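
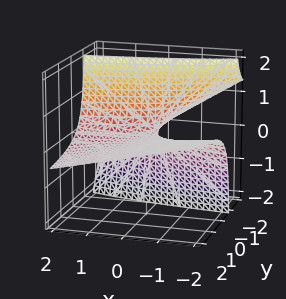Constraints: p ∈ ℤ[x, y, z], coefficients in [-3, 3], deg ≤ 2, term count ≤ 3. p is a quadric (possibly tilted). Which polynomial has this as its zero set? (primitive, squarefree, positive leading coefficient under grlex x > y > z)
Degree: the shape is more complex than any degree-1 surface, so deg p = 2.
Observable constraints: it meets the z-axis at z = 0 (among the integer gridlines); the visible x-axis segment lies entirely on the surface.
Assembling these constraints gives the stated polynomial. Check: (0, -2, 0) on the y-axis lies on the surface, and p(0, -2, 0) = 0. ✓

x*y + 3*y*z + 3*z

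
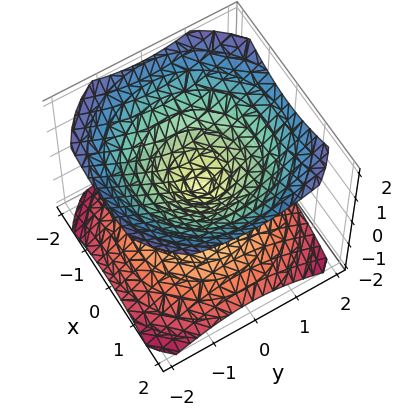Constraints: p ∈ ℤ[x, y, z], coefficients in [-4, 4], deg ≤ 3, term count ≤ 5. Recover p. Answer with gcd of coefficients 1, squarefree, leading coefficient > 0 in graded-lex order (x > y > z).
(a) The picture has 2 separate pieces. Treating them together as one polynomial.
(b) Degree: two nappes meeting at a single point; a quadric, so deg p = 2.
(c) Symmetries: the z ↦ −z reflection is a symmetry, so z appears only in even powers; every cross-section ⟂ z is a circle, so x, y appear only via x² + y².
(d) From the visible intercepts: a circular section at z = 1 has radius between 1 and 2; it crosses the x-axis at the gridline x = 0.
(e) Solving for integer coefficients yields p as stated.

2*x^2 + 2*y^2 - 3*z^2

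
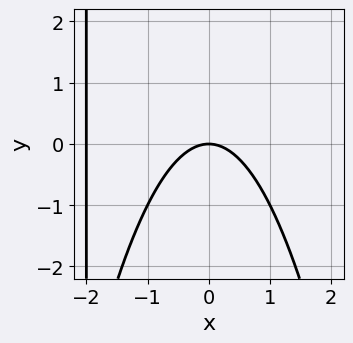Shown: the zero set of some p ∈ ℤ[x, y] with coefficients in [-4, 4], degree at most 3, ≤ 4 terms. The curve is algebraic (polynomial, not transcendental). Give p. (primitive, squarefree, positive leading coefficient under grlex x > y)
1. The degree is 3 — a generic line meets the curve in up to 3 points.
2. From the visible intercepts: it crosses the y-axis at the gridline y = 0; among the integer gridlines, it crosses the x-axis at x ∈ {-2, 0}.
3. Solving for integer coefficients yields p as stated.

x^3 + 2*x^2 + x*y + 2*y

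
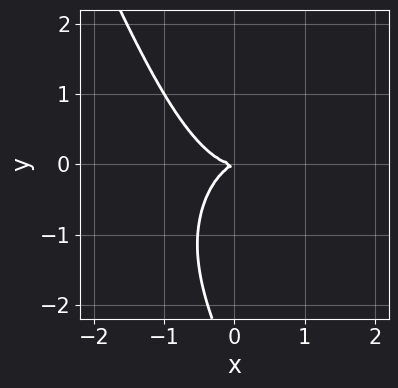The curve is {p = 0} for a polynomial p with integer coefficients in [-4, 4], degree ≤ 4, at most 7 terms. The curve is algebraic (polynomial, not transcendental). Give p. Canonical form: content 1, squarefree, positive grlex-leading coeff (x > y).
(a) Degree: a generic line meets the curve in up to 3 points, so deg p = 3.
(b) Against the integer gridlines: one x-axis crossing is at x = 0; it meets the y-axis at y = 0 (among the integer gridlines).
(c) Fitting integer coefficients to these (and the overall shape) gives p.

3*x^3 + 2*x*y^2 + y^3 - x*y + 3*y^2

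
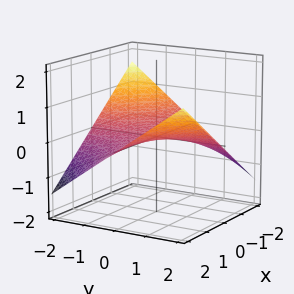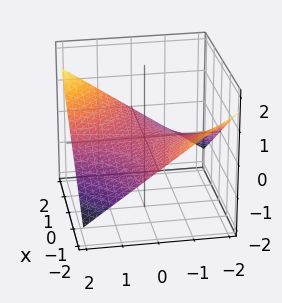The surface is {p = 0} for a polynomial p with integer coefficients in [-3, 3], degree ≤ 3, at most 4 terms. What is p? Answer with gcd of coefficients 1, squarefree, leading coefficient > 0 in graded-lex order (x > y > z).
x*y - 3*z

First, the degree is 2 — the shape is more complex than any degree-1 surface.
Next, reading off the gridlines: every point of the y-axis in the box is on the surface; it meets the z-axis at z = 0 (among the integer gridlines).
Finally, assembling these constraints gives the stated polynomial. Check: (1, 0, 0) on the x-axis lies on the surface, and p(1, 0, 0) = 0. ✓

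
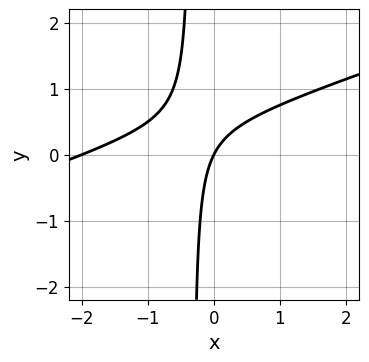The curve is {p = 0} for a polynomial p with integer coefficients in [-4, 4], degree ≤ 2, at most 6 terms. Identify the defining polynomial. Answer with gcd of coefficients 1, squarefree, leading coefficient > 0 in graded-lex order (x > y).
x^2 - 3*x*y + 2*x - y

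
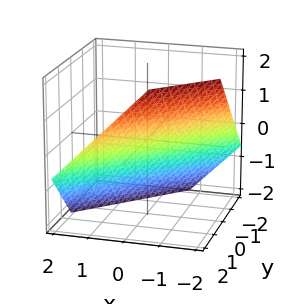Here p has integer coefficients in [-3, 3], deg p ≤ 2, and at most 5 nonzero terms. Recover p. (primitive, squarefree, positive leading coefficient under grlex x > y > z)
1. Degree: the surface is flat (a plane), so deg p = 1.
2. Solving for integer coefficients yields p as stated.

3*x - 3*y + 3*z + 2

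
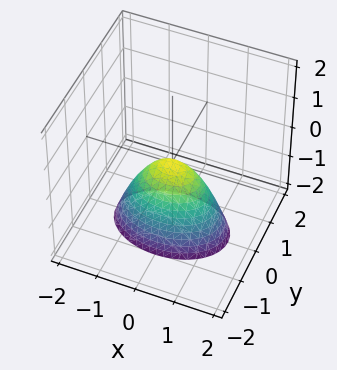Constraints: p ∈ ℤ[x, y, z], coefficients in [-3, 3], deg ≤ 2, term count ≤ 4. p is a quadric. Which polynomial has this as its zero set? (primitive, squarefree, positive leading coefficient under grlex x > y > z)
x^2 + 2*y^2 + z

(a) deg p = 2. A paraboloid; a quadric.
(b) Symmetries: it's symmetric under x → −x, forcing even powers of x; the y ↦ −y reflection is a symmetry, so y appears only in even powers.
(c) Observable constraints: it meets the z-axis at z = 0 (among the integer gridlines); it meets the y-axis at y = 0 (among the integer gridlines); it crosses the x-axis at the gridline x = 0.
(d) Solving for integer coefficients yields p as stated.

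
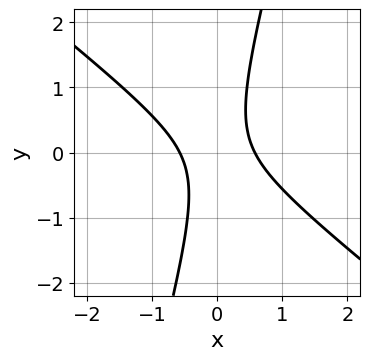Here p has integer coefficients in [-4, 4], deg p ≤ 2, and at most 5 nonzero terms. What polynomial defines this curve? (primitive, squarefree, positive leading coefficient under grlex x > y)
3*x^2 + 3*x*y - y^2 - 1

deg p = 2.
Checking where it meets the axes: it misses every integer gridline on the y-axis.
Together with the visible shape, these determine p as stated.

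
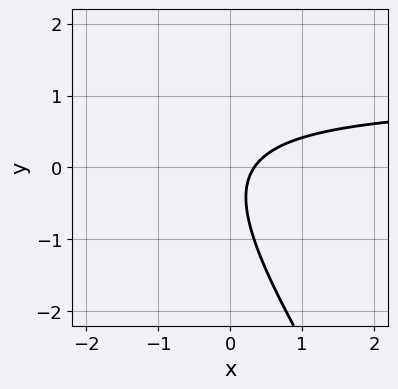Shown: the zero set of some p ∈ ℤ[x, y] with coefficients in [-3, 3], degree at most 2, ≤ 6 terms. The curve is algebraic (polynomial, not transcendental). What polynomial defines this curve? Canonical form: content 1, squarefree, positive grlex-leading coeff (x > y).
3*x*y + 2*y^2 - 3*x + y + 1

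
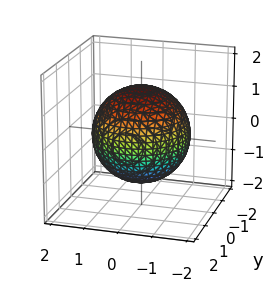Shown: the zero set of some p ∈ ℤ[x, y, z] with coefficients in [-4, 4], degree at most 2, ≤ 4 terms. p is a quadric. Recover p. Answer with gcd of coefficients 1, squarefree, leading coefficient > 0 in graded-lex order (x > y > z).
x^2 + y^2 + z^2 - 2

The degree is 2 — a closed, bounded, convex surface; a quadric.
Symmetries: rotational symmetry about the z-axis ⇒ p depends on x, y only through x² + y²; it's symmetric under z → −z, forcing even powers of z.
From the axis intercepts and sections: a circular section at z = -1 has radius exactly 1.
Solving for integer coefficients yields p as stated.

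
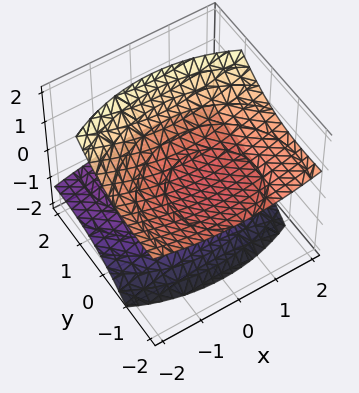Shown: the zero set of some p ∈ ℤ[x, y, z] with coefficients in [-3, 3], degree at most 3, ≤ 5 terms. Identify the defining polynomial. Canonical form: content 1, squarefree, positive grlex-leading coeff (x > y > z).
First, the picture has 2 separate pieces. They look like related sheets of one shape, so recover p as a whole.
Next, the degree is 2 — a generic line meets the surface in up to 2 points.
Then, checking where it meets the axes: it misses every integer gridline on the x-axis; it misses every integer gridline on the y-axis.
Finally, matching integer coefficients to the picture gives p.

x^2 + y^2 + 3*y*z - 3*z^2 + 2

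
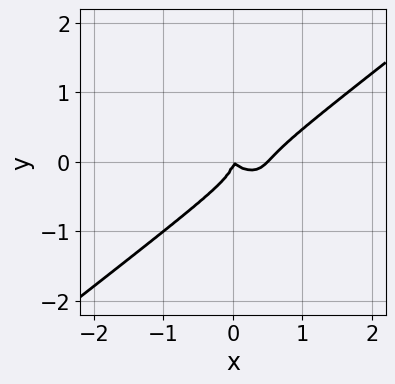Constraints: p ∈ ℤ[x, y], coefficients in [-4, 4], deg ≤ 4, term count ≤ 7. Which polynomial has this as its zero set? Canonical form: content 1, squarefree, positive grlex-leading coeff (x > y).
First, deg p = 3.
Then, from the visible intercepts: one x-axis crossing is at x = 0; it meets the y-axis at y = 0 (among the integer gridlines).
Finally, solving for integer coefficients yields p as stated.

2*x^3 - x*y^2 - 3*y^3 - x^2 - x*y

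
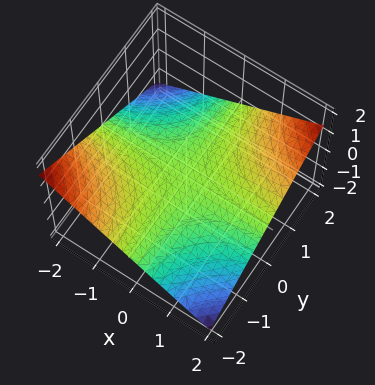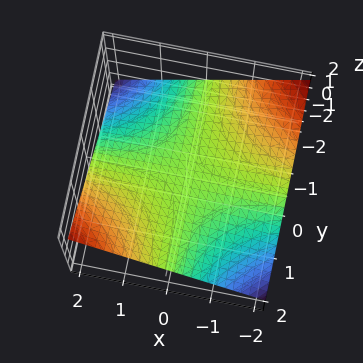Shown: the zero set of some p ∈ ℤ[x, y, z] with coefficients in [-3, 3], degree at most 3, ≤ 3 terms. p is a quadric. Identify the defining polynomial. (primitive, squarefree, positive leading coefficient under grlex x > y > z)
First, the degree is 2 — a saddle surface; a quadric.
Next, reading off the gridlines: every point of the x-axis in the box is on the surface; every point of the y-axis in the box is on the surface.
Finally, fitting integer coefficients to these (and the overall shape) gives p.

x*y - 3*z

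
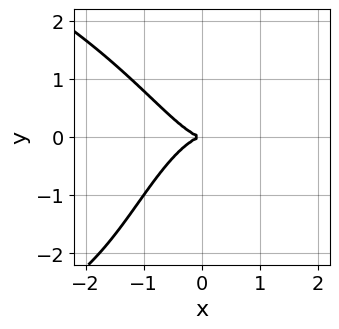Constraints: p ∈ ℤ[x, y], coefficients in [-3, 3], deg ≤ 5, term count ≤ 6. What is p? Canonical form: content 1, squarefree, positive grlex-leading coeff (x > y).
x^2*y^2 + 3*x^3 + y^3 + 3*y^2

deg p = 4.
Against the integer gridlines: one y-axis crossing is at y = 0; it meets the x-axis at x = 0 (among the integer gridlines).
Assembling these constraints gives the stated polynomial.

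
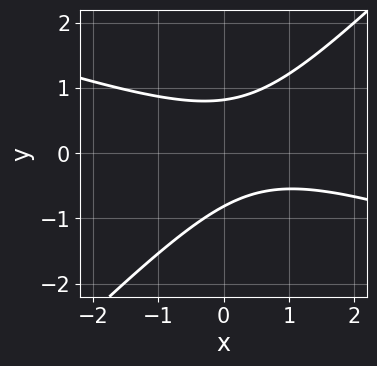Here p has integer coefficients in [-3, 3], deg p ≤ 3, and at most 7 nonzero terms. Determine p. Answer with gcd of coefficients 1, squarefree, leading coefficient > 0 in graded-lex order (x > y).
x^2 + 2*x*y - 3*y^2 - x + 2

The degree is 2 — the shape is more complex than any degree-1 curve.
Checking where it meets the axes: no x-intercept at any integer in the box.
These observations pin down the coefficients.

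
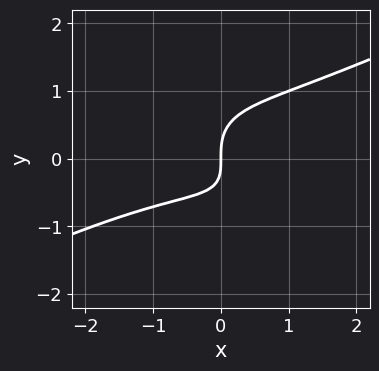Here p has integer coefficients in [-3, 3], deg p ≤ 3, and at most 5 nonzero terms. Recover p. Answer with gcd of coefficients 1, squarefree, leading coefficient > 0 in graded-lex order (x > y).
1. The degree is 3 — the shape is more complex than any degree-2 curve.
2. From the axis intercepts and sections: it crosses the y-axis at the gridline y = 0; one x-axis crossing is at x = 0.
3. Matching integer coefficients to the picture gives p.

x^3 - 3*x*y^2 - 3*y^3 + 2*x*y + 3*x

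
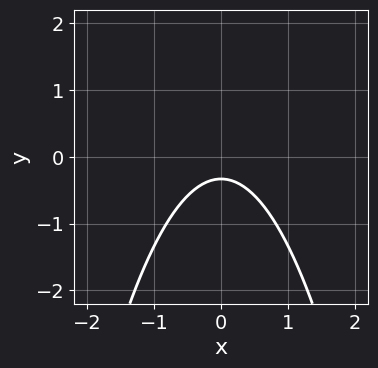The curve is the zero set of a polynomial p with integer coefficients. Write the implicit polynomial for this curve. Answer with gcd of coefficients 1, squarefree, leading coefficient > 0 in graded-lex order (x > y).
3*x^2 + 3*y + 1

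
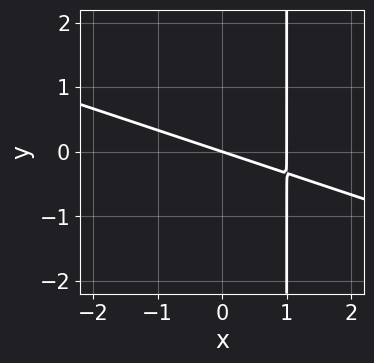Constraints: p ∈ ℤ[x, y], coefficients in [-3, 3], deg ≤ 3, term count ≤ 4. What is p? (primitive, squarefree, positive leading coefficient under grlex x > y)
The degree is 2 — the shape is more complex than any degree-1 curve.
Observable constraints: among the integer gridlines, it crosses the x-axis at x ∈ {0, 1}; it crosses the y-axis at the gridline y = 0.
Assembling these constraints gives the stated polynomial.

x^2 + 3*x*y - x - 3*y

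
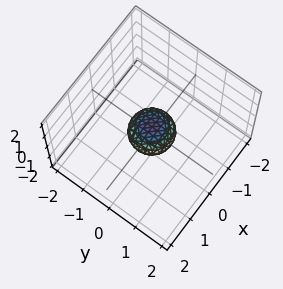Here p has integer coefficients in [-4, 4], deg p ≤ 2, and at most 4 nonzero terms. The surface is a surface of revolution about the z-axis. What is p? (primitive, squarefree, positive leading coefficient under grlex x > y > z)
The degree is 2 — the shape is more complex than any degree-1 surface.
Symmetries: rotational symmetry about the z-axis ⇒ p depends on x, y only through x² + y².
Observable constraints: a circular section at z = 0 has radius between 0 and 1.
Matching integer coefficients to the picture gives p.

2*x^2 + 2*y^2 + 3*z^2 - 1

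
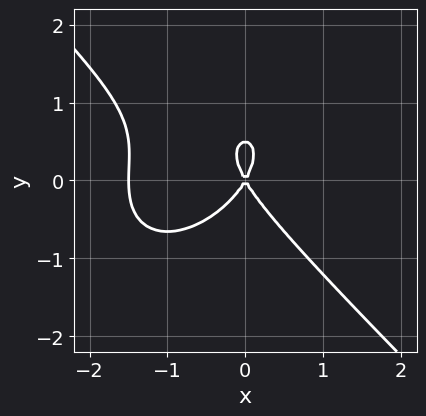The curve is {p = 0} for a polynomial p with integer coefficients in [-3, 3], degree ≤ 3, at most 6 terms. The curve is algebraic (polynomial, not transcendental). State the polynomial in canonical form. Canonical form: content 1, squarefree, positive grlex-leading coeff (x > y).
The degree is 3 — no degree-2 curve has this shape.
Against the integer gridlines: it meets the y-axis at y = 0 (among the integer gridlines); one x-axis crossing is at x = 0.
Assembling these constraints gives the stated polynomial.

2*x^3 + 2*y^3 + 3*x^2 - y^2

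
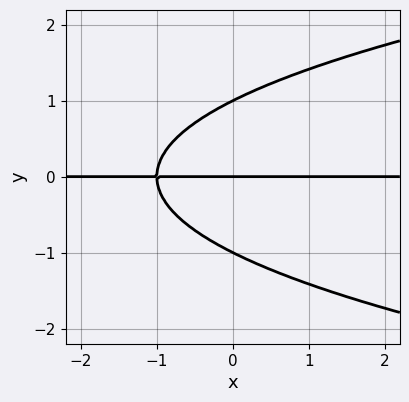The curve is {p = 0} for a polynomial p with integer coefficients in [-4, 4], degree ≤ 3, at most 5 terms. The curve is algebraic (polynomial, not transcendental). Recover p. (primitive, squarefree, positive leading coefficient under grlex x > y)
1. The degree is 3 — a generic line meets the curve in up to 3 points.
2. Checking where it meets the axes: every point of the x-axis in the box is on the curve; the y-axis gridline crossings are at y ∈ {-1, 0, 1}.
3. Together with the visible shape, these determine p as stated.

y^3 - x*y - y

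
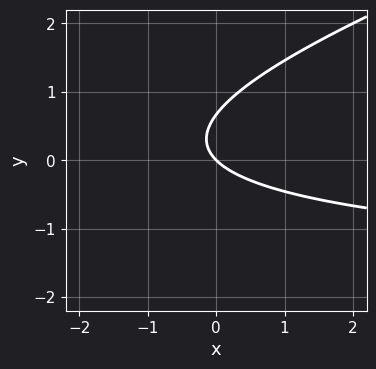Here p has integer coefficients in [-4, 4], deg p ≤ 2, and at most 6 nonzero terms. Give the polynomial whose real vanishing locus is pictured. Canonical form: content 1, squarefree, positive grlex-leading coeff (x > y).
First, the degree is 2 — the shape is more complex than any degree-1 curve.
Then, from the visible intercepts: it meets the y-axis at y = 0 (among the integer gridlines); it meets the x-axis at x = 0 (among the integer gridlines).
Finally, matching integer coefficients to the picture gives p.

x*y - 3*y^2 + 2*x + 2*y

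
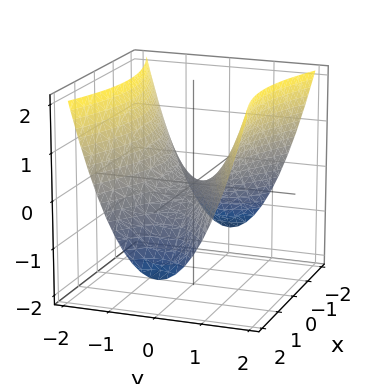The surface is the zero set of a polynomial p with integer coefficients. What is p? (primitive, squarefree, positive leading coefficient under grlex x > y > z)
x^2 - 3*y^2 + 3*z

1. Degree: a hyperbolic paraboloid; a quadric, so deg p = 2.
2. Symmetries: mirror symmetry y ↦ −y ⇒ only even powers of y; it's symmetric under x → −x, forcing even powers of x.
3. From the axis intercepts and sections: it meets the y-axis at y = 0 (among the integer gridlines); one x-axis crossing is at x = 0.
4. Putting this together gives p.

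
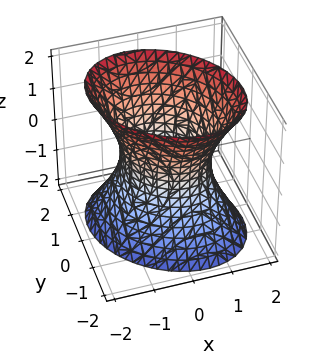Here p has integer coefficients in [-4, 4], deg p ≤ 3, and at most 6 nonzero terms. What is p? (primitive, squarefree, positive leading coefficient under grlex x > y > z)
(a) deg p = 2. A generic line meets the surface in up to 2 points.
(b) Observable constraints: among the integer gridlines, it crosses the y-axis at y ∈ {-1, 1}; it misses every integer gridline on the z-axis; among the integer gridlines, it crosses the x-axis at x ∈ {-1, 1}.
(c) These observations pin down the coefficients.

2*x^2 + x*y + 2*y^2 - z^2 - 2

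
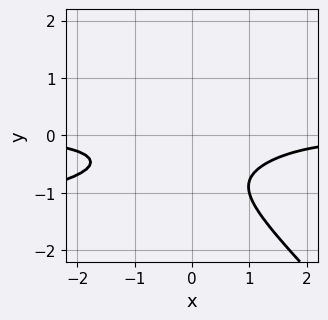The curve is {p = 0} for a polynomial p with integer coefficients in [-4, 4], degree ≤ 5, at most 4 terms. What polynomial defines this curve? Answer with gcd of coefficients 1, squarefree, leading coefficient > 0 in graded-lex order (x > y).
2*x*y^3 + 2*y^4 + x^2*y + 1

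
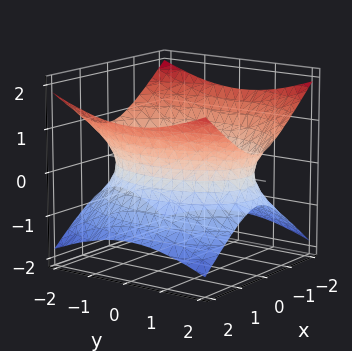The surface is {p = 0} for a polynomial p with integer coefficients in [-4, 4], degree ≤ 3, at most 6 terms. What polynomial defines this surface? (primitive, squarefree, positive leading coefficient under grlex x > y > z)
(a) Degree: an hourglass — one-sheet hyperboloid; a quadric, so deg p = 2.
(b) Symmetries: the y ↦ −y reflection is a symmetry, so y appears only in even powers; mirror symmetry z ↦ −z ⇒ only even powers of z; it's symmetric under x → −x, forcing even powers of x.
(c) Reading off the gridlines: no z-intercept at any integer in the box.
(d) Matching integer coefficients to the picture gives p.

2*x^2 + y^2 - 3*z^2 - 3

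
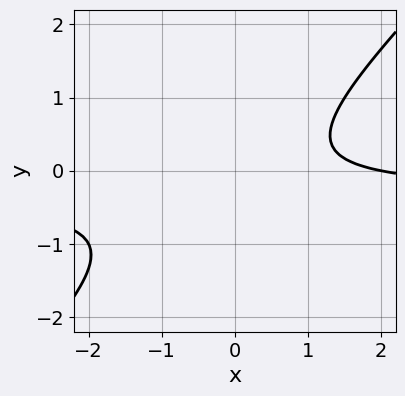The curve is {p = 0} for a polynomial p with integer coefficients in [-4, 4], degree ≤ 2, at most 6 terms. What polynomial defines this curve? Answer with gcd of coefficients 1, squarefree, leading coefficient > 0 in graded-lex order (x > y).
3*x*y - 3*y^2 + x - y - 2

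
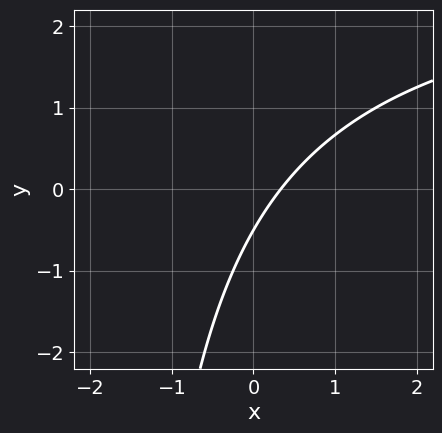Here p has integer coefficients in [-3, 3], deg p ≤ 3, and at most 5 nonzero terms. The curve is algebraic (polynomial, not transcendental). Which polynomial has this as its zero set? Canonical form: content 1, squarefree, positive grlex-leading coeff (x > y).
x*y - 3*x + 2*y + 1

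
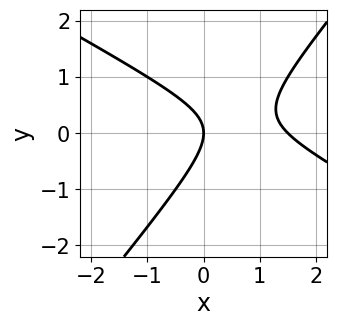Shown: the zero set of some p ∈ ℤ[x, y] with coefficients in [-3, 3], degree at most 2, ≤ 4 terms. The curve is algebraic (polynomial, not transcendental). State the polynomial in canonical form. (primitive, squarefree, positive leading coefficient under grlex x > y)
2*x^2 + 2*x*y - 3*y^2 - 3*x

(a) The degree is 2 — the shape is more complex than any degree-1 curve.
(b) From the axis intercepts and sections: it crosses the y-axis at the gridline y = 0; it crosses the x-axis at the gridline x = 0.
(c) Putting this together gives p.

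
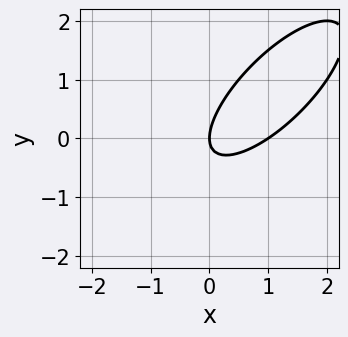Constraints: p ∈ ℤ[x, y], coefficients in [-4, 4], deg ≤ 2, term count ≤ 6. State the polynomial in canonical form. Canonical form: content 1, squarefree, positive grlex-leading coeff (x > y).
2*x^2 - 3*x*y + 2*y^2 - 2*x

First, the degree is 2 — a generic line meets the curve in up to 2 points.
Then, observable constraints: it meets the y-axis at y = 0 (among the integer gridlines); the x-axis gridline crossings are at x ∈ {0, 1}.
Finally, the integer polynomial consistent with all of this is the stated p.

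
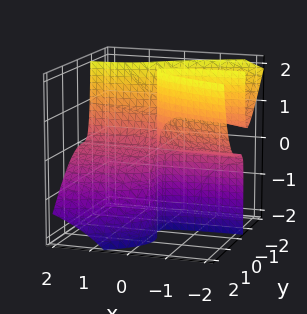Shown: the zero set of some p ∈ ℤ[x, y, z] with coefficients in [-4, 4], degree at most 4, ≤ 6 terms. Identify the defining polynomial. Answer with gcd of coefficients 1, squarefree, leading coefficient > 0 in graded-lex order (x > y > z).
2*x*y*z + 3*y^3 + 2*y^2*z + x*z

1. The degree is 3 — the shape is more complex than any degree-2 surface.
2. Against the integer gridlines: every point of the z-axis in the box is on the surface; it crosses the y-axis at the gridline y = 0.
3. Matching integer coefficients to the picture gives p. Check: (1, 0, 0) on the x-axis lies on the surface, and p(1, 0, 0) = 0. ✓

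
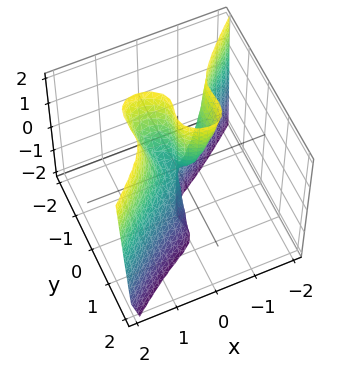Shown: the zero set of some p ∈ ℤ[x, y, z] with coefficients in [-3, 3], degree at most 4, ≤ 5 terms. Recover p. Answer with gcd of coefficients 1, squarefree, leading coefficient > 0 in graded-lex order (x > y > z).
2*x^3 - 3*y^3 - y^2*z - x*z

(a) Degree: the shape is more complex than any degree-2 surface, so deg p = 3.
(b) From the axis intercepts and sections: it meets the y-axis at y = 0 (among the integer gridlines); every point of the z-axis in the box is on the surface; one x-axis crossing is at x = 0.
(c) Assembling these constraints gives the stated polynomial.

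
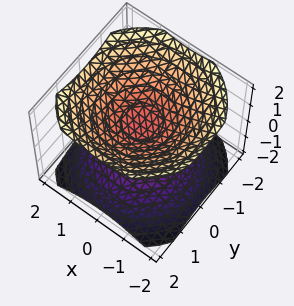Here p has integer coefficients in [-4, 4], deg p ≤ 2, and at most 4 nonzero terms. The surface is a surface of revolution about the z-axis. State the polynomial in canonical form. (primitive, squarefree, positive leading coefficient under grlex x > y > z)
2*x^2 + 2*y^2 - 3*z^2 + 1

First, there are 2 components.
Then, degree: the shape is more complex than any degree-1 surface, so deg p = 2.
Next, by symmetry, the surface is invariant under rotation about z: p = q(x² + y², z).
Then, observable constraints: a circular section at z = 1 has radius exactly 1; no x-intercept at any integer in the box; it misses every integer gridline on the y-axis.
Finally, these observations pin down the coefficients.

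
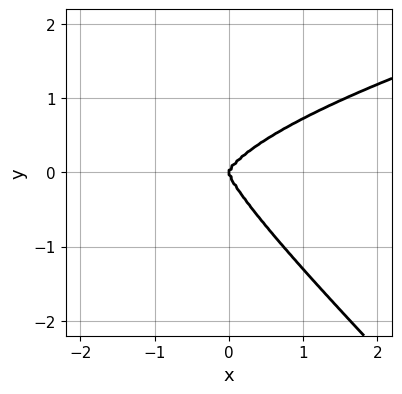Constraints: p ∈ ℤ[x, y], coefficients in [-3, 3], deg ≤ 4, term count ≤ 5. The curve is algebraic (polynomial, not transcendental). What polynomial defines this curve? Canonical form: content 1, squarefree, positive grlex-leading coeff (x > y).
3*x*y^3 + 3*y^4 - 2*x^3

First, deg p = 4. A generic line meets the curve in up to 4 points.
Next, against the integer gridlines: it crosses the y-axis at the gridline y = 0; it crosses the x-axis at the gridline x = 0.
Finally, these observations pin down the coefficients.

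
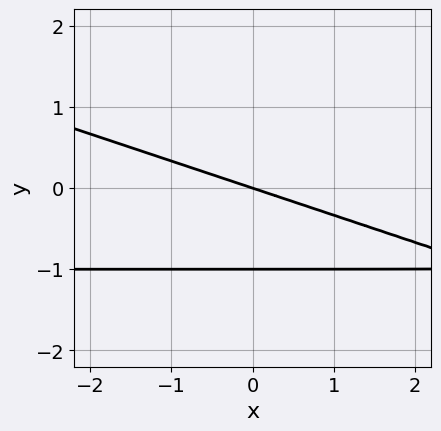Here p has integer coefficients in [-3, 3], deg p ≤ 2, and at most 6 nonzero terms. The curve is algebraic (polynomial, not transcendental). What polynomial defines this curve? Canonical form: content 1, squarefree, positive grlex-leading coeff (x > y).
x*y + 3*y^2 + x + 3*y

1. Degree: a generic line meets the curve in up to 2 points, so deg p = 2.
2. From the axis intercepts and sections: among the integer gridlines, it crosses the y-axis at y ∈ {-1, 0}; it meets the x-axis at x = 0 (among the integer gridlines).
3. These observations pin down the coefficients.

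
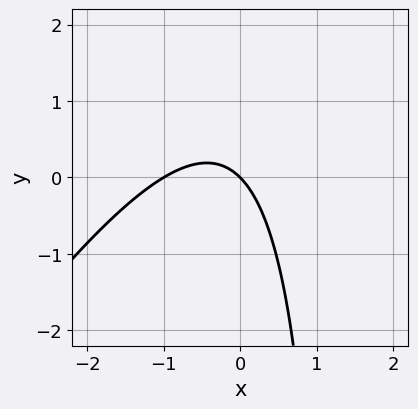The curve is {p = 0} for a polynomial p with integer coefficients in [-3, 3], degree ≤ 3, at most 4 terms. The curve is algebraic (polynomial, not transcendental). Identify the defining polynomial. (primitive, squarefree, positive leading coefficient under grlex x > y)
1. Degree: no degree-1 curve has this shape, so deg p = 2.
2. From the visible intercepts: it crosses the y-axis at the gridline y = 0; the x-axis gridline crossings are at x ∈ {-1, 0}.
3. Putting this together gives p.

3*x^2 - 2*x*y + 3*x + 3*y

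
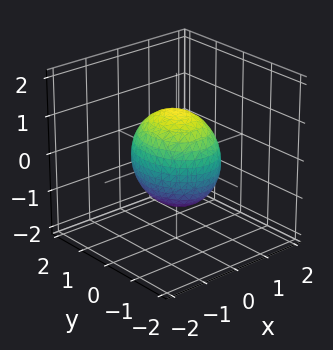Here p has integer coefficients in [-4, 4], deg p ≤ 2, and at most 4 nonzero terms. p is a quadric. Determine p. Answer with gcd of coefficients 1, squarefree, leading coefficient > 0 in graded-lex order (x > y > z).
3*x^2 + 2*y^2 + 2*z^2 - 3

First, degree: a closed, bounded, convex surface; a quadric, so deg p = 2.
Then, symmetries: it's symmetric under x → −x, forcing even powers of x; the y ↦ −y reflection is a symmetry, so y appears only in even powers; it's symmetric under z → −z, forcing even powers of z.
Then, observable constraints: among the integer gridlines, it crosses the x-axis at x ∈ {-1, 1}.
Finally, the integer polynomial consistent with all of this is the stated p.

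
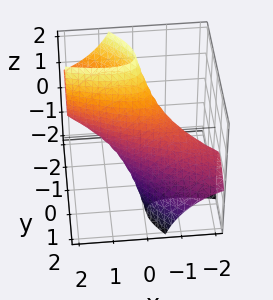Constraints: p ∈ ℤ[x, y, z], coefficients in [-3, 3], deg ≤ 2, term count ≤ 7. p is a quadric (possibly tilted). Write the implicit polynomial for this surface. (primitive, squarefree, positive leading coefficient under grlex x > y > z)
x^2 + 3*x*y + 3*y^2 + 3*y*z + z^2 - 1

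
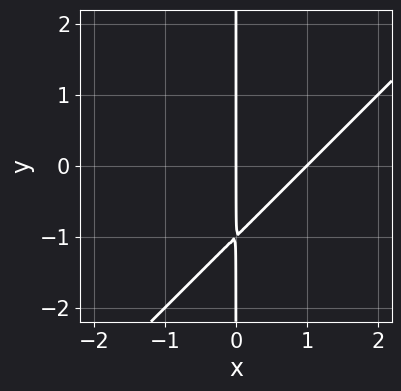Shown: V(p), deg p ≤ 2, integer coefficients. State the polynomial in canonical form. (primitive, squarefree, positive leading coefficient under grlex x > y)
x^2 - x*y - x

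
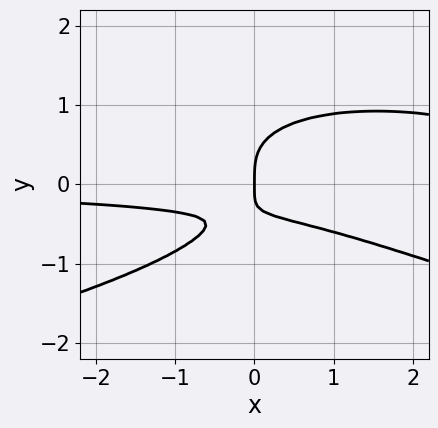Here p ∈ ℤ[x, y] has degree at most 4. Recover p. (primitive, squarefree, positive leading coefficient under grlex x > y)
3*y^4 + x^2*y - 2*x*y - x

Degree: a generic line meets the curve in up to 4 points, so deg p = 4.
From the visible intercepts: one y-axis crossing is at y = 0; it crosses the x-axis at the gridline x = 0.
Matching integer coefficients to the picture gives p.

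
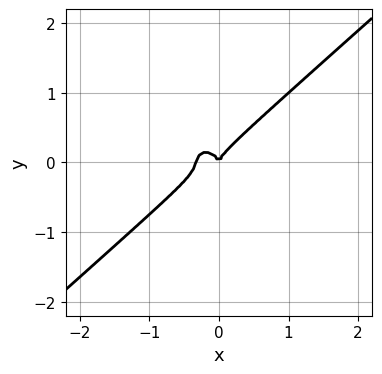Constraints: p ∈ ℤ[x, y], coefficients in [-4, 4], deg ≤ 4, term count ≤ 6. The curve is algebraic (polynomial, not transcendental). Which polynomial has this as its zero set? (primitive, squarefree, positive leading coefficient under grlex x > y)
1. deg p = 3. A generic line meets the curve in up to 3 points.
2. Observable constraints: it meets the x-axis at x = 0 (among the integer gridlines); it meets the y-axis at y = 0 (among the integer gridlines).
3. Matching integer coefficients to the picture gives p.

3*x^3 - x^2*y - 3*y^3 + x^2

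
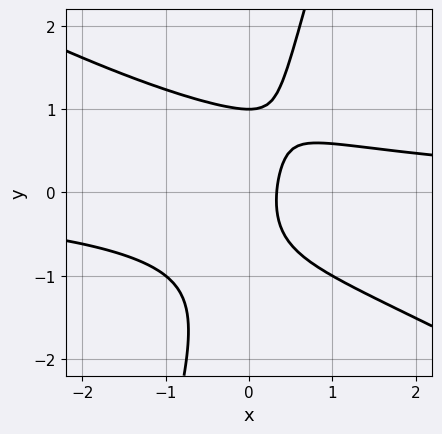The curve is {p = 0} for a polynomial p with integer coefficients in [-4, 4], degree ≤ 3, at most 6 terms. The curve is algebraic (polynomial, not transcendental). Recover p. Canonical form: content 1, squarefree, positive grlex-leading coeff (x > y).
2*x^2*y + 3*x*y^2 - y^3 - 3*x + 1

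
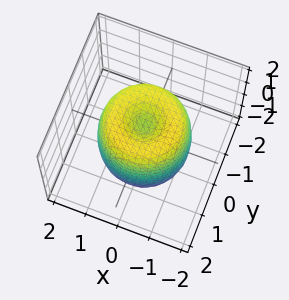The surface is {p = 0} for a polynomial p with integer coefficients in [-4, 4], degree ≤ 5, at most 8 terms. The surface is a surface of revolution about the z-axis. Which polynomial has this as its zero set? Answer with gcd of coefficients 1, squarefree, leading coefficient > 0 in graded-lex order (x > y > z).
(a) deg p = 4. The shape is more complex than any degree-3 surface.
(b) By symmetry, the z-axis is an axis of rotation, so x and y enter only as x² + y².
(c) Against the integer gridlines: the z-axis gridline crossings are at z ∈ {-1, 1}; a circular section at z = 1 has radius between 1 and 2.
(d) Solving for integer coefficients yields p as stated.

2*x^4 + 4*x^2*y^2 + 2*y^4 - 3*x^2 - 3*y^2 + z^2 - 1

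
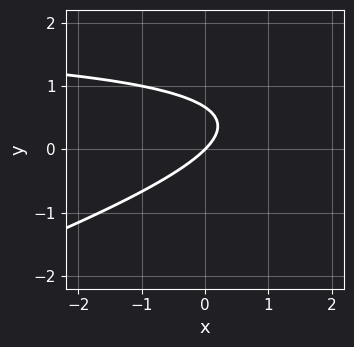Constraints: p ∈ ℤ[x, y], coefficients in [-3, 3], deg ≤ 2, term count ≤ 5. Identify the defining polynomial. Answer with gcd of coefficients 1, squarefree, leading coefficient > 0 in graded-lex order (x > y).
x*y - 3*y^2 - 2*x + 2*y

(a) Degree: the shape is more complex than any degree-1 curve, so deg p = 2.
(b) Observable constraints: it meets the x-axis at x = 0 (among the integer gridlines); it crosses the y-axis at the gridline y = 0.
(c) Fitting integer coefficients to these (and the overall shape) gives p.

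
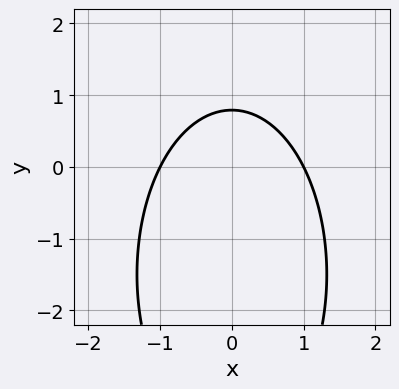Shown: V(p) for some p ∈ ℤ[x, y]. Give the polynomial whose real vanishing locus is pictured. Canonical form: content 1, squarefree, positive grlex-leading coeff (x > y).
(a) deg p = 2.
(b) Symmetries: mirror symmetry x ↦ −x ⇒ only even powers of x.
(c) Observable constraints: the x-axis gridline crossings are at x ∈ {-1, 1}.
(d) Putting this together gives p.

3*x^2 + y^2 + 3*y - 3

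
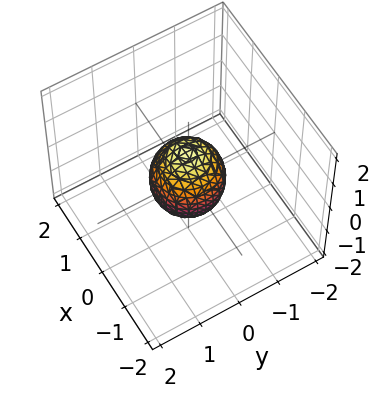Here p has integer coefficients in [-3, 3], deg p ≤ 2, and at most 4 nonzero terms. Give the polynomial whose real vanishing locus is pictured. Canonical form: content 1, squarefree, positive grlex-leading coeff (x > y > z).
3*x^2 + 3*y^2 + 2*z^2 - 2

(a) Degree: bounded and convex; a quadric, so deg p = 2.
(b) Symmetries: rotational symmetry about the z-axis ⇒ p depends on x, y only through x² + y²; the z ↦ −z reflection is a symmetry, so z appears only in even powers.
(c) From the axis intercepts and sections: among the integer gridlines, it crosses the z-axis at z ∈ {-1, 1}; a circular section at z = 0 has radius between 0 and 1.
(d) The integer polynomial consistent with all of this is the stated p.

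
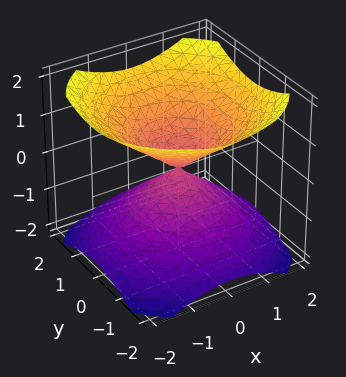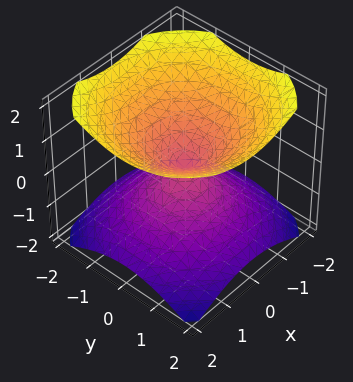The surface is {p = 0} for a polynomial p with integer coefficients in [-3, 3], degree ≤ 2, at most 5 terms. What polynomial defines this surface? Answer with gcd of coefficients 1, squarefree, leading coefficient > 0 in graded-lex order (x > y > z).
2*x^2 + 2*y^2 - 3*z^2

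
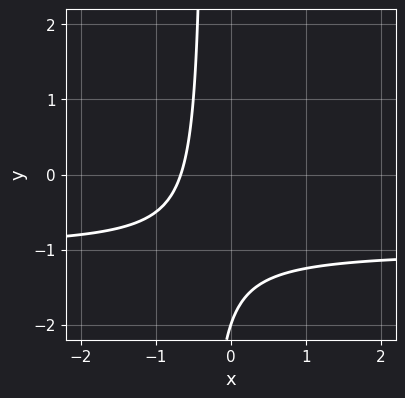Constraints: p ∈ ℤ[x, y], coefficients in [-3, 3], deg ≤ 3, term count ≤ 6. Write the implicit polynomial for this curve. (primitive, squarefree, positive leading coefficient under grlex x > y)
3*x*y + 3*x + y + 2

(a) deg p = 2. No degree-1 curve has this shape.
(b) From the axis intercepts and sections: it crosses the y-axis at the gridline y = -2.
(c) Fitting integer coefficients to these (and the overall shape) gives p.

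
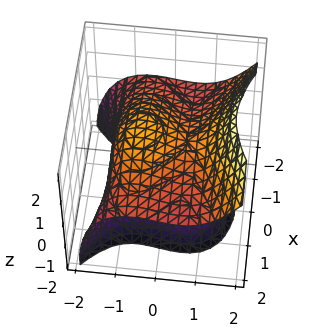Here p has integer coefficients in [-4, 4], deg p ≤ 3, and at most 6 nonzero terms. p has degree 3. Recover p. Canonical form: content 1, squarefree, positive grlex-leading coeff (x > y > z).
x^2*z - y^3 + z^2 + y - 1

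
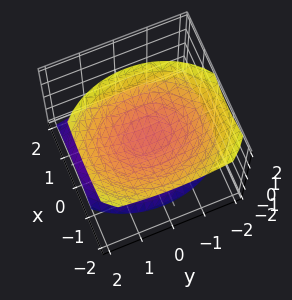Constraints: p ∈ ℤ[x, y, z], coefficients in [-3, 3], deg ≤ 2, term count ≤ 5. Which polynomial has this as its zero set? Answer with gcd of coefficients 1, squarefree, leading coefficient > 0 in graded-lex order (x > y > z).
3*x^2 + 2*x*z + 2*y^2 - 3*z^2 + 1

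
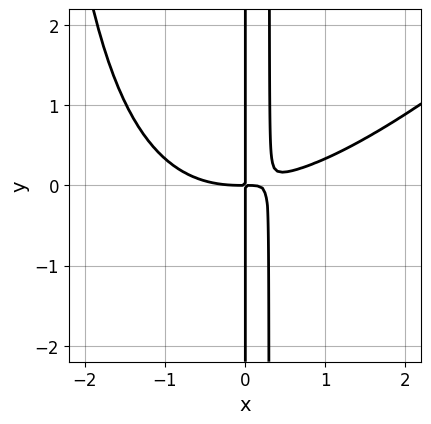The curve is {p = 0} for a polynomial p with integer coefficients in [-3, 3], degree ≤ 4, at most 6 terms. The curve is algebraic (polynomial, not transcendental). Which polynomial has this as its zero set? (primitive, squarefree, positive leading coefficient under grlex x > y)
x^4 - x^3*y - 3*x^2*y + x*y

(a) deg p = 4.
(b) Observable constraints: the visible y-axis segment lies entirely on the curve.
(c) Putting this together gives p.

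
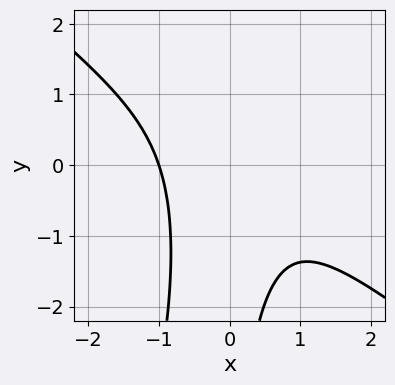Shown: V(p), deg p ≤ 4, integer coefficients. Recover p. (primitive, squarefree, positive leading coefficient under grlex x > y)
3*x^3 + 3*x^2*y - x*y^2 + 3

deg p = 3.
From the axis intercepts and sections: it crosses the x-axis at the gridline x = -1; the curve avoids every integer y-axis point in the box.
The integer polynomial consistent with all of this is the stated p.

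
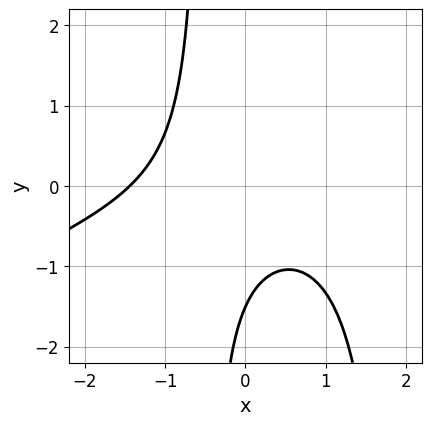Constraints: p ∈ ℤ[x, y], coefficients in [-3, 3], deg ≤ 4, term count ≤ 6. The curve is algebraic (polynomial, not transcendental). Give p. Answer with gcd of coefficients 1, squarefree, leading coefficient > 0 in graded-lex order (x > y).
x^3 - 2*x^2*y + 3*x*y + 2*y + 3

First, degree: no degree-2 curve has this shape, so deg p = 3.
Finally, solving for integer coefficients yields p as stated.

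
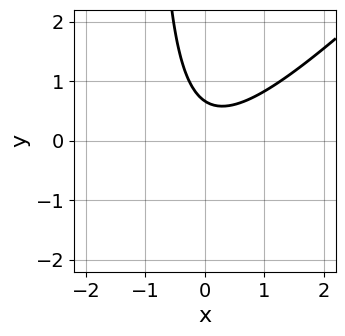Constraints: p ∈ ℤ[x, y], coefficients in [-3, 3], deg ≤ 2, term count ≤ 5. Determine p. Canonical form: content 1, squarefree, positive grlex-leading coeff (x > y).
3*x^2 - 3*x*y - 3*y + 2

First, degree: a generic line meets the curve in up to 2 points, so deg p = 2.
Next, reading off the gridlines: no x-intercept at any integer in the box.
Finally, assembling these constraints gives the stated polynomial.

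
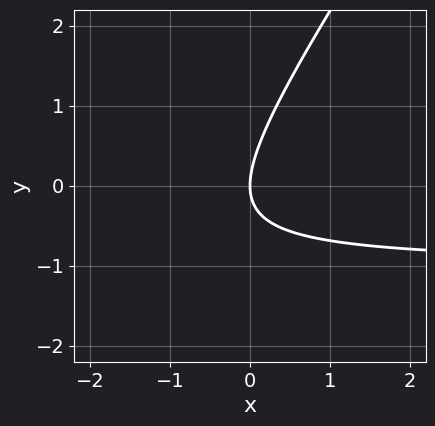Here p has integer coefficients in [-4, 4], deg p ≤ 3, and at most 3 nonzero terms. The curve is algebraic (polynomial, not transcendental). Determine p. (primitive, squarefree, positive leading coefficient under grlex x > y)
3*x*y - 2*y^2 + 3*x

First, the degree is 2 — no degree-1 curve has this shape.
Next, checking where it meets the axes: one y-axis crossing is at y = 0; it meets the x-axis at x = 0 (among the integer gridlines).
Finally, fitting integer coefficients to these (and the overall shape) gives p.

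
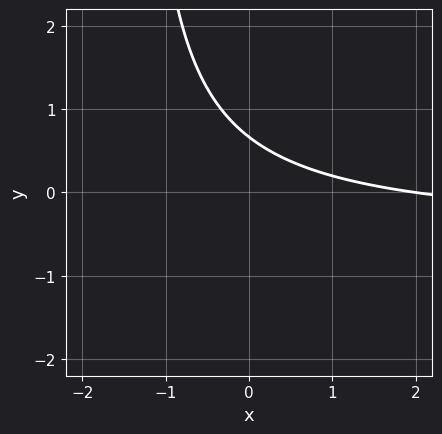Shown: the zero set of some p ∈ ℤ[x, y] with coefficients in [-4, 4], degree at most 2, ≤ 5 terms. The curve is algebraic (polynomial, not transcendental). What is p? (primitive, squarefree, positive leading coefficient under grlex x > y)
2*x*y + x + 3*y - 2

Degree: the shape is more complex than any degree-1 curve, so deg p = 2.
Observable constraints: it crosses the x-axis at the gridline x = 2.
These observations pin down the coefficients.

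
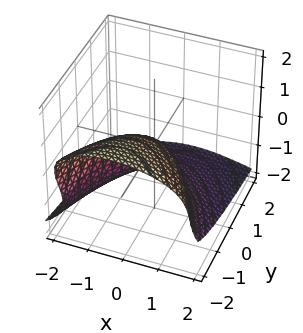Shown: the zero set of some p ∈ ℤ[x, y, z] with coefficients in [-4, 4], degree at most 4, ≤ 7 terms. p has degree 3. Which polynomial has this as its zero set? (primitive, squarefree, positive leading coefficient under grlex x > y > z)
The degree is 3 — the shape is more complex than any degree-2 surface.
From the axis intercepts and sections: it meets the y-axis at y = 0 (among the integer gridlines); it crosses the z-axis at the gridline z = 0; it meets the x-axis at x = 0 (among the integer gridlines).
Putting this together gives p.

3*z^3 + 2*x^2 + x*z + 2*z^2 + 3*y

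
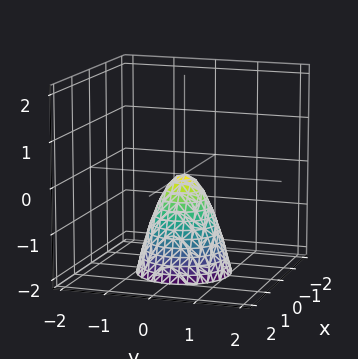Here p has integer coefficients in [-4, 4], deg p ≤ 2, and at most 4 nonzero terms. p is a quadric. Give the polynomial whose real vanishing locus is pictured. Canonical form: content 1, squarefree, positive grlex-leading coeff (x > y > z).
deg p = 2.
Symmetry: every cross-section ⟂ z is a circle, so x, y appear only via x² + y².
Observable constraints: a circular section at z = -1 has radius between 0 and 1; it crosses the z-axis at the gridline z = 0; one x-axis crossing is at x = 0.
The integer polynomial consistent with all of this is the stated p.

2*x^2 + 2*y^2 + z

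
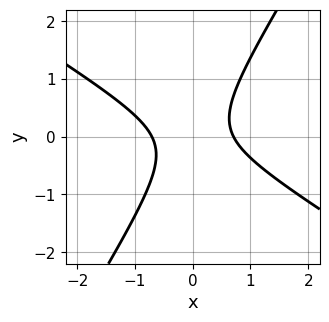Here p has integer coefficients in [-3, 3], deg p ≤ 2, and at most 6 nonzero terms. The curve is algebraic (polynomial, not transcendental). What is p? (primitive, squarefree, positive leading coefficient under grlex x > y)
2*x^2 + 2*x*y - 2*y^2 - 1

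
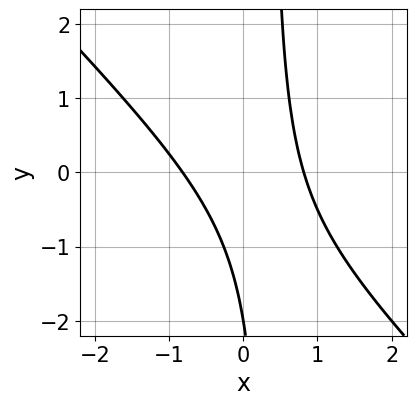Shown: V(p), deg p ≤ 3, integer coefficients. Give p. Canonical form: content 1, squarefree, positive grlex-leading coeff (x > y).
3*x^2 + 3*x*y - y - 2

First, degree: no degree-1 curve has this shape, so deg p = 2.
Then, from the visible intercepts: one y-axis crossing is at y = -2.
Finally, the integer polynomial consistent with all of this is the stated p.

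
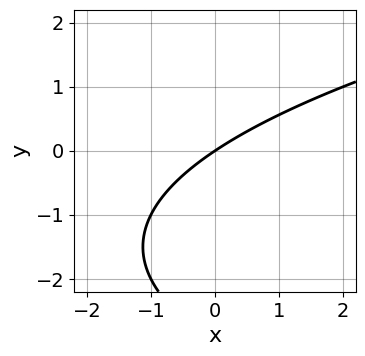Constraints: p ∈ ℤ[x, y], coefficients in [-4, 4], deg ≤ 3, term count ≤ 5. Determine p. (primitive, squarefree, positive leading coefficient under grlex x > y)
First, the degree is 2 — a generic line meets the curve in up to 2 points.
Next, reading off the gridlines: one x-axis crossing is at x = 0; one y-axis crossing is at y = 0.
Finally, these observations pin down the coefficients.

y^2 - 2*x + 3*y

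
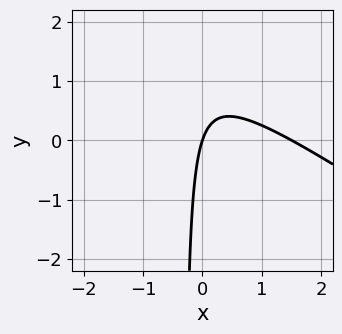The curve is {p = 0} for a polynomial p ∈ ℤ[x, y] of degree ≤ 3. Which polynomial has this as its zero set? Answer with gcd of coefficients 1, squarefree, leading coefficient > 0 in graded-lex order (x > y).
1. The degree is 2 — a generic line meets the curve in up to 2 points.
2. Reading off the gridlines: it meets the x-axis at x = 0 (among the integer gridlines); it meets the y-axis at y = 0 (among the integer gridlines).
3. Solving for integer coefficients yields p as stated.

2*x^2 + 3*x*y - 3*x + y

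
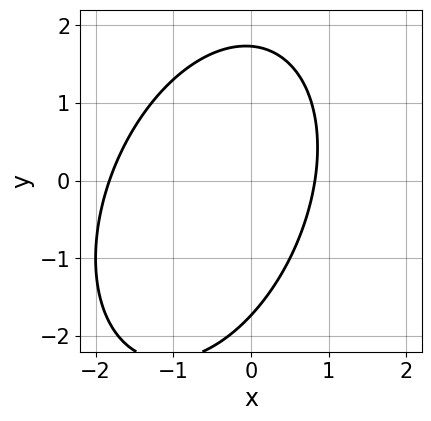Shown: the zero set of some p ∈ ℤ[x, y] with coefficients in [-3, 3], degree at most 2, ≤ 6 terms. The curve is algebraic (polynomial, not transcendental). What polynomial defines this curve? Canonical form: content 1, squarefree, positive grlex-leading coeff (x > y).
deg p = 2. The shape is more complex than any degree-1 curve.
Putting this together gives p.

2*x^2 - x*y + y^2 + 2*x - 3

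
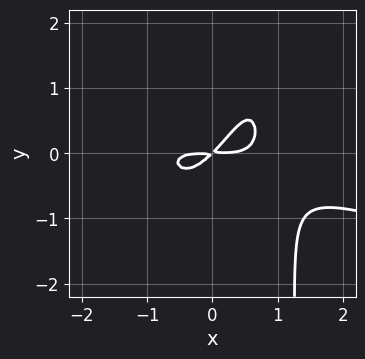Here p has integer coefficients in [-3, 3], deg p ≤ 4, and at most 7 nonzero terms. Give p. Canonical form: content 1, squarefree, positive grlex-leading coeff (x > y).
First, degree: no degree-3 curve has this shape, so deg p = 4.
Finally, matching integer coefficients to the picture gives p.

x^4 + 3*x^3*y - 2*x*y^2 - 3*x*y + 3*y^2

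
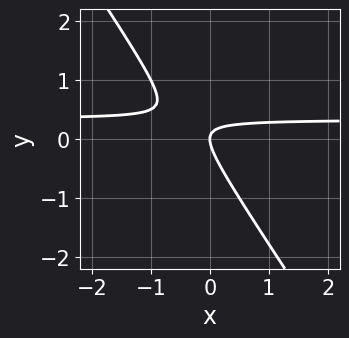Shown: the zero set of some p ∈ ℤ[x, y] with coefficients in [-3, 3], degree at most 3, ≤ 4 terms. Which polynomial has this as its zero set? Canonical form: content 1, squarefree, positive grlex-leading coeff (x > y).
3*x*y + 2*y^2 - x

1. Degree: the shape is more complex than any degree-1 curve, so deg p = 2.
2. Observable constraints: it meets the y-axis at y = 0 (among the integer gridlines); it crosses the x-axis at the gridline x = 0.
3. Fitting integer coefficients to these (and the overall shape) gives p.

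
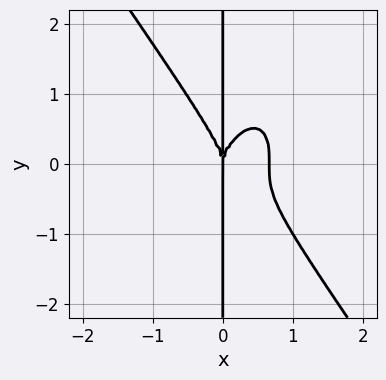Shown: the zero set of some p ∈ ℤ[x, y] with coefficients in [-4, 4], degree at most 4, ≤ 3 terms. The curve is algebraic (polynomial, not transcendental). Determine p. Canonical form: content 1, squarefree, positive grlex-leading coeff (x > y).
3*x^4 + x*y^3 - 2*x^3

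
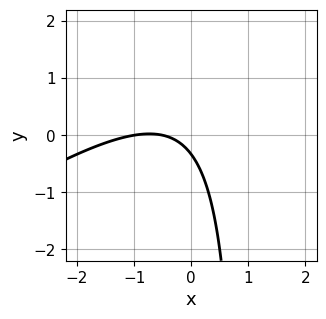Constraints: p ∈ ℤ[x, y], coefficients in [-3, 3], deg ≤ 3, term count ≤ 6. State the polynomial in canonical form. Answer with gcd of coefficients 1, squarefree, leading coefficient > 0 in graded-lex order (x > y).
2*x^2 - 3*x*y + 3*x + 3*y + 1

1. Degree: a generic line meets the curve in up to 2 points, so deg p = 2.
2. Against the integer gridlines: it crosses the x-axis at the gridline x = -1.
3. The integer polynomial consistent with all of this is the stated p.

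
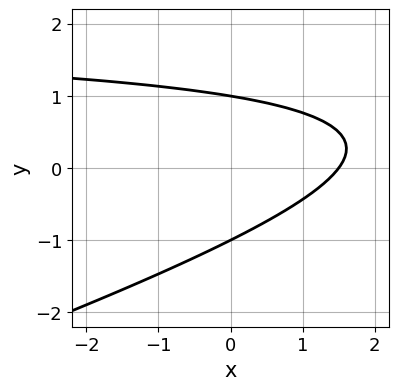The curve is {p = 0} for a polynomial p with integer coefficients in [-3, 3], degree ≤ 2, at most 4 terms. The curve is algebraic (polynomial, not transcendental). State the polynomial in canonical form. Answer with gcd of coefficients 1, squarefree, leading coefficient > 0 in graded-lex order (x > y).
1. Degree: a generic line meets the curve in up to 2 points, so deg p = 2.
2. Reading off the gridlines: the y-axis gridline crossings are at y ∈ {-1, 1}.
3. The integer polynomial consistent with all of this is the stated p.

x*y - 3*y^2 - 2*x + 3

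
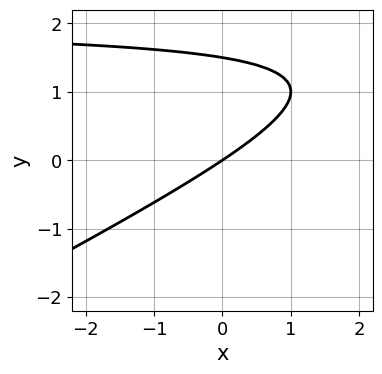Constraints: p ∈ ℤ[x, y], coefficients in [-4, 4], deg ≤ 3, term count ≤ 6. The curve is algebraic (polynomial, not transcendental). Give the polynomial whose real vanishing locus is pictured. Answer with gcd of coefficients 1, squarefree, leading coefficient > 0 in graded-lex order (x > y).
Degree: no degree-1 curve has this shape, so deg p = 2.
Checking where it meets the axes: it crosses the x-axis at the gridline x = 0; it crosses the y-axis at the gridline y = 0.
Fitting integer coefficients to these (and the overall shape) gives p.

x*y - 2*y^2 - 2*x + 3*y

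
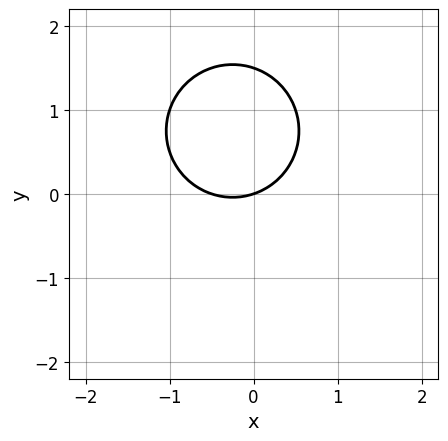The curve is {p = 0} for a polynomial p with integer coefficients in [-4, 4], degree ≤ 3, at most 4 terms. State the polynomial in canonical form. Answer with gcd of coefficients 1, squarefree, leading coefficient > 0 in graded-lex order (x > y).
Degree: the shape is more complex than any degree-1 curve, so deg p = 2.
Checking where it meets the axes: one x-axis crossing is at x = 0; one y-axis crossing is at y = 0.
Together with the visible shape, these determine p as stated.

2*x^2 + 2*y^2 + x - 3*y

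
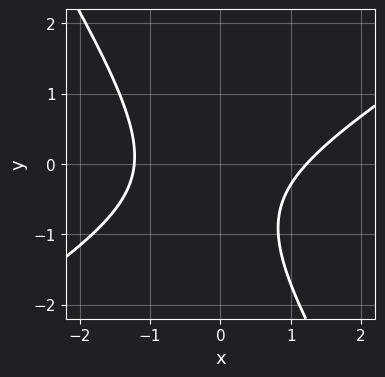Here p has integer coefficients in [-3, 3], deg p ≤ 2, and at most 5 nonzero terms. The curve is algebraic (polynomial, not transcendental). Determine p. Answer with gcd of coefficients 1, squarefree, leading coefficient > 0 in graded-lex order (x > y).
2*x^2 - 2*x*y - 2*y^2 - 2*y - 3

(a) Degree: the shape is more complex than any degree-1 curve, so deg p = 2.
(b) From the visible intercepts: the curve avoids every integer y-axis point in the box.
(c) Putting this together gives p.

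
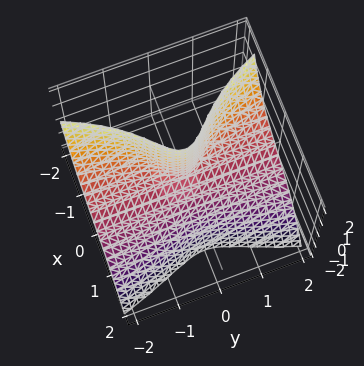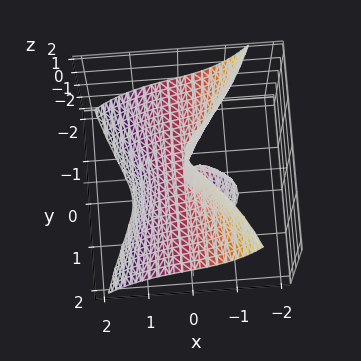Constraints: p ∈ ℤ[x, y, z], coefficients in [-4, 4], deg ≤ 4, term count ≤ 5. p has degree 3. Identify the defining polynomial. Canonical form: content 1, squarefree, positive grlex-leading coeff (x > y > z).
3*x^3 + 2*x*y^2 + 3*y^2*z + 2*x*z

1. I count 2 distinct pieces.
2. Degree: the shape is more complex than any degree-2 surface, so deg p = 3.
3. Reading off the gridlines: one x-axis crossing is at x = 0; the visible z-axis segment lies entirely on the surface; every point of the y-axis in the box is on the surface.
4. These observations pin down the coefficients.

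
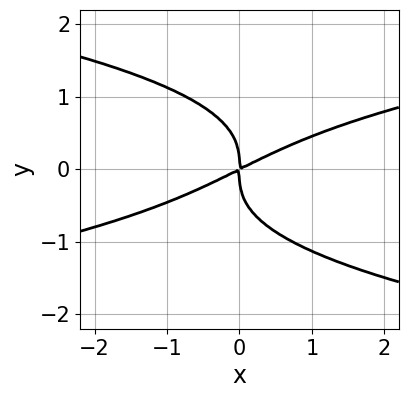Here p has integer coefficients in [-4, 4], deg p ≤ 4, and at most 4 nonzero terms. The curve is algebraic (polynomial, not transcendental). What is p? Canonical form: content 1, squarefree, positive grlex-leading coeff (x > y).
2*y^4 - x^2 + 2*x*y

deg p = 4. A generic line meets the curve in up to 4 points.
Checking where it meets the axes: it crosses the x-axis at the gridline x = 0; it crosses the y-axis at the gridline y = 0.
The integer polynomial consistent with all of this is the stated p.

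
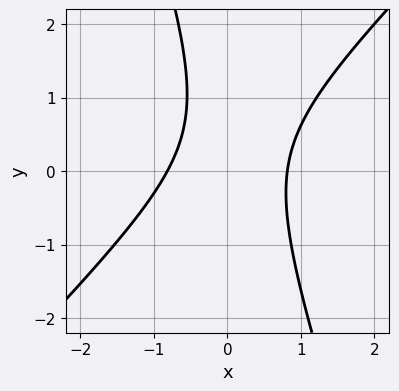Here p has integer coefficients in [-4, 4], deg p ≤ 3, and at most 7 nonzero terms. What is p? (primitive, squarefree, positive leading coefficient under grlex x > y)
Degree: the shape is more complex than any degree-1 curve, so deg p = 2.
Observable constraints: the curve avoids every integer y-axis point in the box.
Together with the visible shape, these determine p as stated.

3*x^2 - 2*x*y - y^2 + y - 2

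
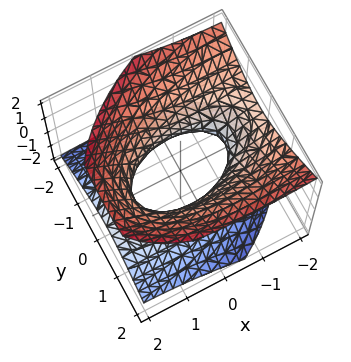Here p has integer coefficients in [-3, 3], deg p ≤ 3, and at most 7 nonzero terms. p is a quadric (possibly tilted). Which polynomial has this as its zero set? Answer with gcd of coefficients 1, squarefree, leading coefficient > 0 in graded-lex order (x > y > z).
The degree is 2 — the shape is more complex than any degree-1 surface.
Observable constraints: no z-intercept at any integer in the box.
Assembling these constraints gives the stated polynomial.

x^2 - x*y + 2*x*z + 3*y^2 - 3*z^2 - 2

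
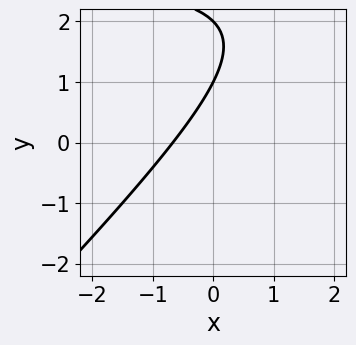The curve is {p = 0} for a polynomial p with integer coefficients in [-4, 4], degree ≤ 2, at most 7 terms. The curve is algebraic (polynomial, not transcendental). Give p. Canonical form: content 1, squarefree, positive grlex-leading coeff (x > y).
1. The degree is 2 — the shape is more complex than any degree-1 curve.
2. Against the integer gridlines: among the integer gridlines, it crosses the y-axis at y ∈ {1, 2}.
3. Matching integer coefficients to the picture gives p.

x*y - y^2 - 3*x + 3*y - 2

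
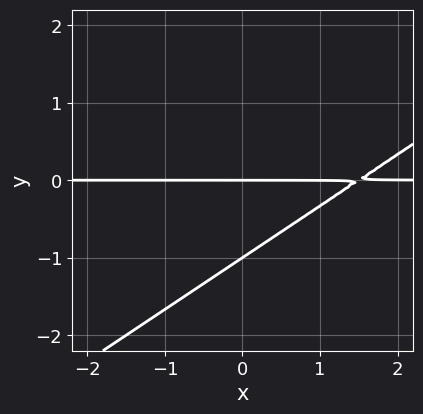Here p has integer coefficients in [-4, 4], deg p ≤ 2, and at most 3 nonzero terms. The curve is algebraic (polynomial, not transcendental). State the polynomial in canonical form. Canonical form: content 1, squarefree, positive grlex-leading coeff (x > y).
2*x*y - 3*y^2 - 3*y

1. Degree: a generic line meets the curve in up to 2 points, so deg p = 2.
2. Reading off the gridlines: every point of the x-axis in the box is on the curve; the y-axis gridline crossings are at y ∈ {-1, 0}.
3. Solving for integer coefficients yields p as stated.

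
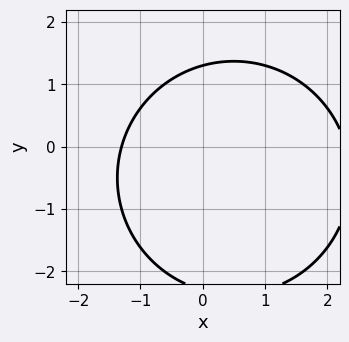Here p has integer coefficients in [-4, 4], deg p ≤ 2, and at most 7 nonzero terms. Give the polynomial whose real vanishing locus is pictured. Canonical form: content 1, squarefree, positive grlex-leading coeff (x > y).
First, deg p = 2. A generic line meets the curve in up to 2 points.
Finally, solving for integer coefficients yields p as stated.

x^2 + y^2 - x + y - 3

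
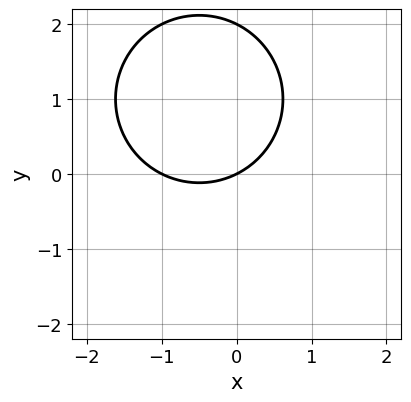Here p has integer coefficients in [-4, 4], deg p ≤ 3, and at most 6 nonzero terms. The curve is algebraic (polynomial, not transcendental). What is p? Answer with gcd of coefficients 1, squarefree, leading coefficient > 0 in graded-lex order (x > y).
x^2 + y^2 + x - 2*y

First, the degree is 2 — the shape is more complex than any degree-1 curve.
Next, reading off the gridlines: among the integer gridlines, it crosses the x-axis at x ∈ {-1, 0}; the y-axis gridline crossings are at y ∈ {0, 2}.
Finally, solving for integer coefficients yields p as stated.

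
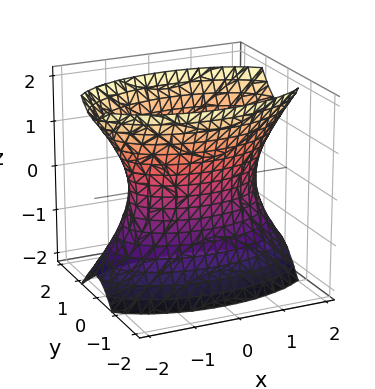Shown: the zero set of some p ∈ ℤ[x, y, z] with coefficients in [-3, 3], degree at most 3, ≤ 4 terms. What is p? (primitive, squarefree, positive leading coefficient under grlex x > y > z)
x^2 + 3*y^2 - z^2 - 2

1. deg p = 2. An hourglass — one-sheet hyperboloid; a quadric.
2. Symmetries: it's symmetric under z → −z, forcing even powers of z; mirror symmetry y ↦ −y ⇒ only even powers of y; the x ↦ −x reflection is a symmetry, so x appears only in even powers.
3. Observable constraints: no z-intercept at any integer in the box.
4. Solving for integer coefficients yields p as stated.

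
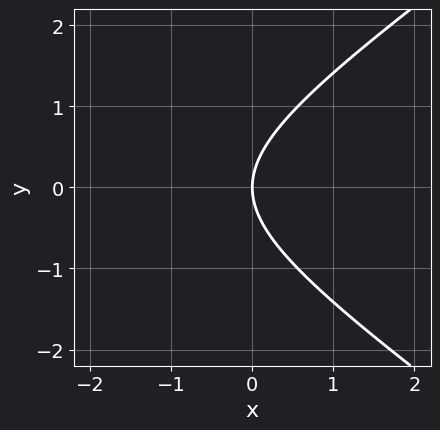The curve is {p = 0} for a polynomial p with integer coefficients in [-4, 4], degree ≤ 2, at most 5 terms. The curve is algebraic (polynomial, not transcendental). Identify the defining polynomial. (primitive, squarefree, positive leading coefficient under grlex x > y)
deg p = 2.
Symmetries: mirror symmetry y ↦ −y ⇒ only even powers of y.
Observable constraints: it meets the y-axis at y = 0 (among the integer gridlines); one x-axis crossing is at x = 0.
Assembling these constraints gives the stated polynomial.

x^2 - 2*y^2 + 3*x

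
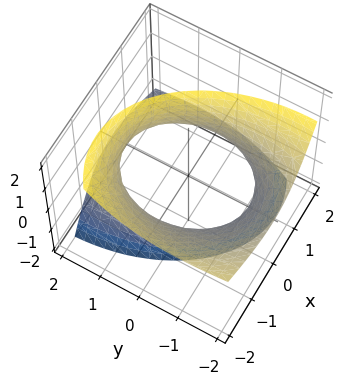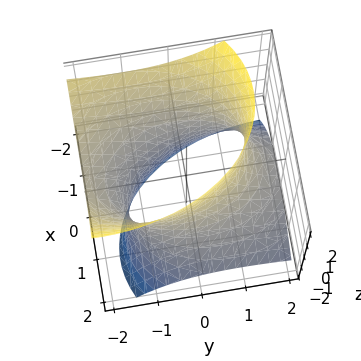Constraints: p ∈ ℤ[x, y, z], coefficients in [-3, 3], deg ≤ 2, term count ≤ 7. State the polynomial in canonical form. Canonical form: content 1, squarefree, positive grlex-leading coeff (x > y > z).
1. The degree is 2 — no degree-1 surface has this shape.
2. From the axis intercepts and sections: it misses every integer gridline on the z-axis.
3. Matching integer coefficients to the picture gives p.

2*x^2 + 2*x*z + y^2 + 2*y*z - z^2 - 3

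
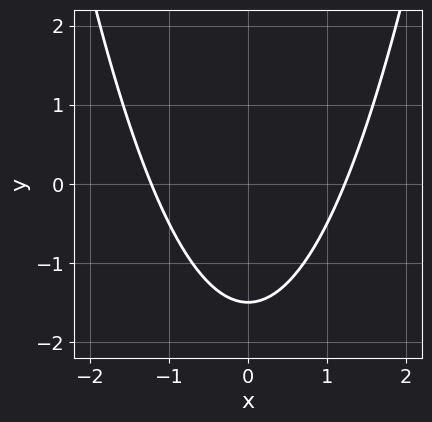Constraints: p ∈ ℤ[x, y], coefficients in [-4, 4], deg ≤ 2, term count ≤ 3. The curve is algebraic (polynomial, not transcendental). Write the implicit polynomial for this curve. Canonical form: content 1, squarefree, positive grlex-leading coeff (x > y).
1. deg p = 2.
2. Symmetries: the x ↦ −x reflection is a symmetry, so x appears only in even powers.
3. These observations pin down the coefficients.

2*x^2 - 2*y - 3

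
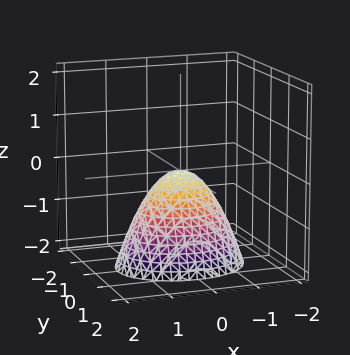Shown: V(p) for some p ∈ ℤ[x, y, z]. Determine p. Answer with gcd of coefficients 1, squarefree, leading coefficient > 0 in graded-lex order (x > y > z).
2*x^2 + 3*y^2 + 2*z

deg p = 2.
Symmetries: mirror symmetry y ↦ −y ⇒ only even powers of y; mirror symmetry x ↦ −x ⇒ only even powers of x.
Reading off the gridlines: one z-axis crossing is at z = 0; it crosses the y-axis at the gridline y = 0; one x-axis crossing is at x = 0.
Putting this together gives p.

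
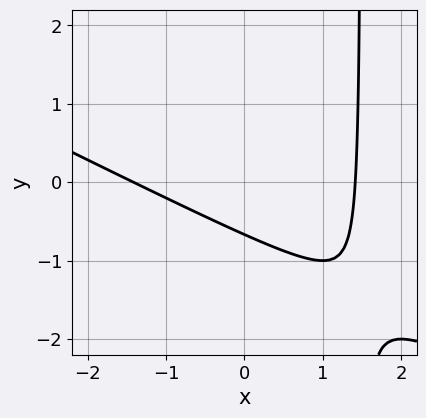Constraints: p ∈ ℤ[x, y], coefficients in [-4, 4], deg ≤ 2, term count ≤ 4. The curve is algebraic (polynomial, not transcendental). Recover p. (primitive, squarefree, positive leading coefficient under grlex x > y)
x^2 + 2*x*y - 3*y - 2

Degree: the shape is more complex than any degree-1 curve, so deg p = 2.
The integer polynomial consistent with all of this is the stated p.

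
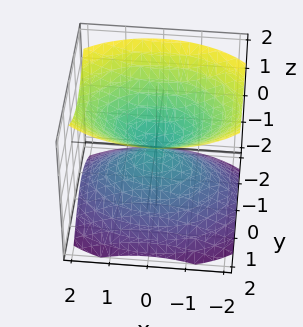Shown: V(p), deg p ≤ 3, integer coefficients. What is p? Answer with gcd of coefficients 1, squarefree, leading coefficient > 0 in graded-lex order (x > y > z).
x^2 + 2*y^2 - 2*z^2

(a) I count 2 distinct pieces.
(b) Degree: a double cone through the origin; a quadric, so deg p = 2.
(c) Symmetries: the z ↦ −z reflection is a symmetry, so z appears only in even powers; it's symmetric under x → −x, forcing even powers of x; the y ↦ −y reflection is a symmetry, so y appears only in even powers.
(d) Against the integer gridlines: it meets the z-axis at z = 0 (among the integer gridlines); it crosses the y-axis at the gridline y = 0.
(e) Together with the visible shape, these determine p as stated.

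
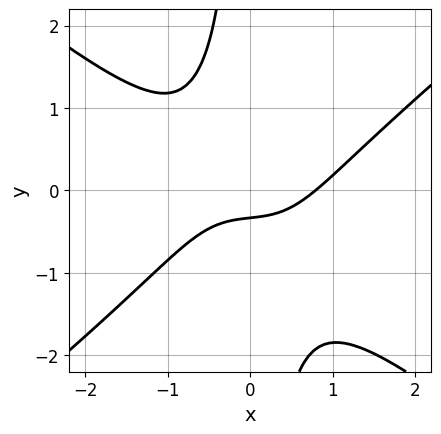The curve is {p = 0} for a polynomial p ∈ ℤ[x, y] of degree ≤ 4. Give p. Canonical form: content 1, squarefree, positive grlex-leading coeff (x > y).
The degree is 3 — no degree-2 curve has this shape.
Matching integer coefficients to the picture gives p.

2*x^3 - 3*x*y^2 - 2*x*y - 3*y - 1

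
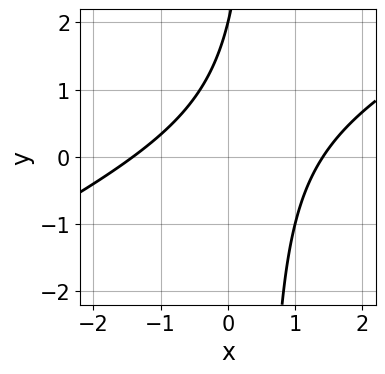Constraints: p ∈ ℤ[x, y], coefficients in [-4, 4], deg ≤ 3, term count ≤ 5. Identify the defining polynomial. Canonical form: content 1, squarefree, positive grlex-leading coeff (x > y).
x^2 - 2*x*y + y - 2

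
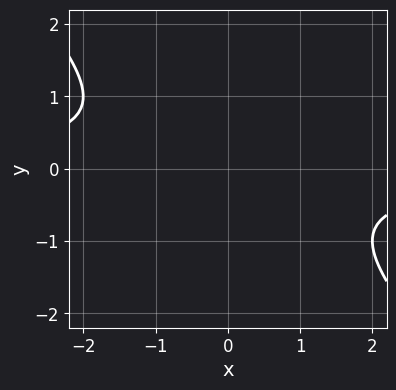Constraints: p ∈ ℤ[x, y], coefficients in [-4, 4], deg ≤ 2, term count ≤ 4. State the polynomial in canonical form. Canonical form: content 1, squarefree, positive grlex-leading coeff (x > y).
x*y + y^2 + 1

Degree: a generic line meets the curve in up to 2 points, so deg p = 2.
Observable constraints: the curve avoids every integer y-axis point in the box; no x-intercept at any integer in the box.
Fitting integer coefficients to these (and the overall shape) gives p.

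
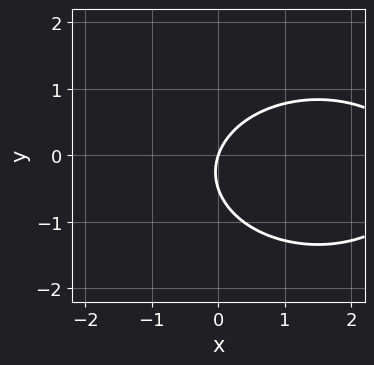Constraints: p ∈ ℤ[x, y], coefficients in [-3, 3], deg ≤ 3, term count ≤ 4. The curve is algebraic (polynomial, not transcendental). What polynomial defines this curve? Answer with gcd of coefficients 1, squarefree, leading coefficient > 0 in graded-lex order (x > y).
x^2 + 2*y^2 - 3*x + y

1. Degree: no degree-1 curve has this shape, so deg p = 2.
2. Reading off the gridlines: it meets the y-axis at y = 0 (among the integer gridlines); it crosses the x-axis at the gridline x = 0.
3. The integer polynomial consistent with all of this is the stated p.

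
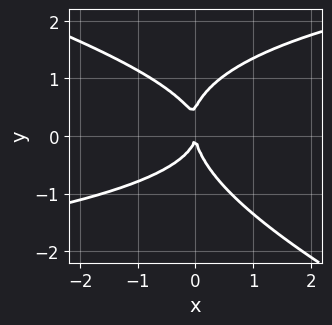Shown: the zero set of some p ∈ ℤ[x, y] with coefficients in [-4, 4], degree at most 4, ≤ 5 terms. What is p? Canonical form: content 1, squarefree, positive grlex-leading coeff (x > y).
x*y^3 + 2*y^4 - 2*x*y^2 - y^3 - 3*x^2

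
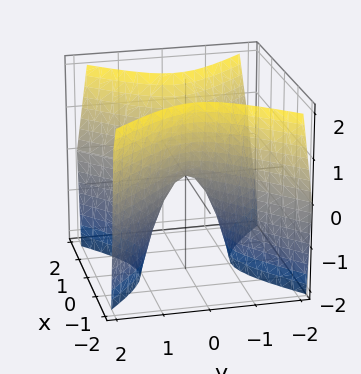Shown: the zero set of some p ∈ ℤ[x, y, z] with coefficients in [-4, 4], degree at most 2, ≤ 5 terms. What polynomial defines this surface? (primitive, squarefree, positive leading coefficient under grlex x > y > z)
2*x^2 - 2*y^2 - z

(a) Degree: a saddle surface; a quadric, so deg p = 2.
(b) Symmetries: it's symmetric under y → −y, forcing even powers of y; the x ↦ −x reflection is a symmetry, so x appears only in even powers.
(c) From the axis intercepts and sections: it meets the y-axis at y = 0 (among the integer gridlines); it meets the z-axis at z = 0 (among the integer gridlines); one x-axis crossing is at x = 0.
(d) Fitting integer coefficients to these (and the overall shape) gives p.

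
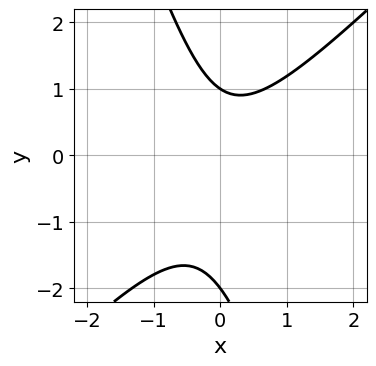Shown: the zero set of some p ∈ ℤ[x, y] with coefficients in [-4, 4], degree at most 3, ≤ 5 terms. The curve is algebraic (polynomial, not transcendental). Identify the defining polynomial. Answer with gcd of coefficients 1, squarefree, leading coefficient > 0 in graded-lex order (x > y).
The degree is 2 — no degree-1 curve has this shape.
From the visible intercepts: no x-intercept at any integer in the box; the y-axis gridline crossings are at y ∈ {-2, 1}.
Solving for integer coefficients yields p as stated.

3*x^2 - 2*x*y - y^2 - y + 2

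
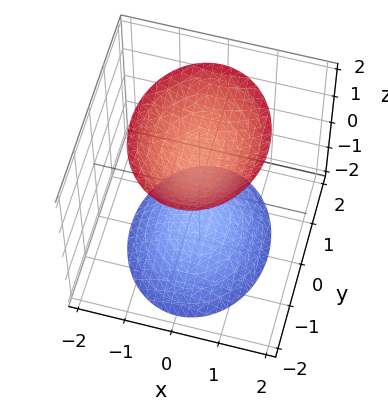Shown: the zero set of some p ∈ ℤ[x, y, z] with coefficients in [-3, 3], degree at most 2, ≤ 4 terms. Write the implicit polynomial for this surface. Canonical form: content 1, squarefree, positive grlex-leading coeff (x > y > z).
3*x^2 + 2*y^2 - 2*z^2 + 3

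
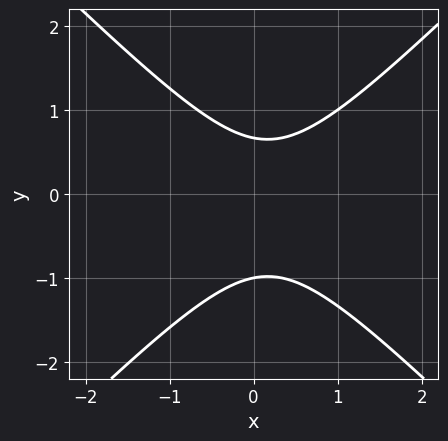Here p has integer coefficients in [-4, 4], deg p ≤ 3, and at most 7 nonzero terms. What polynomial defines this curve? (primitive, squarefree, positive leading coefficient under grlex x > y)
3*x^2 - 3*y^2 - x - y + 2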